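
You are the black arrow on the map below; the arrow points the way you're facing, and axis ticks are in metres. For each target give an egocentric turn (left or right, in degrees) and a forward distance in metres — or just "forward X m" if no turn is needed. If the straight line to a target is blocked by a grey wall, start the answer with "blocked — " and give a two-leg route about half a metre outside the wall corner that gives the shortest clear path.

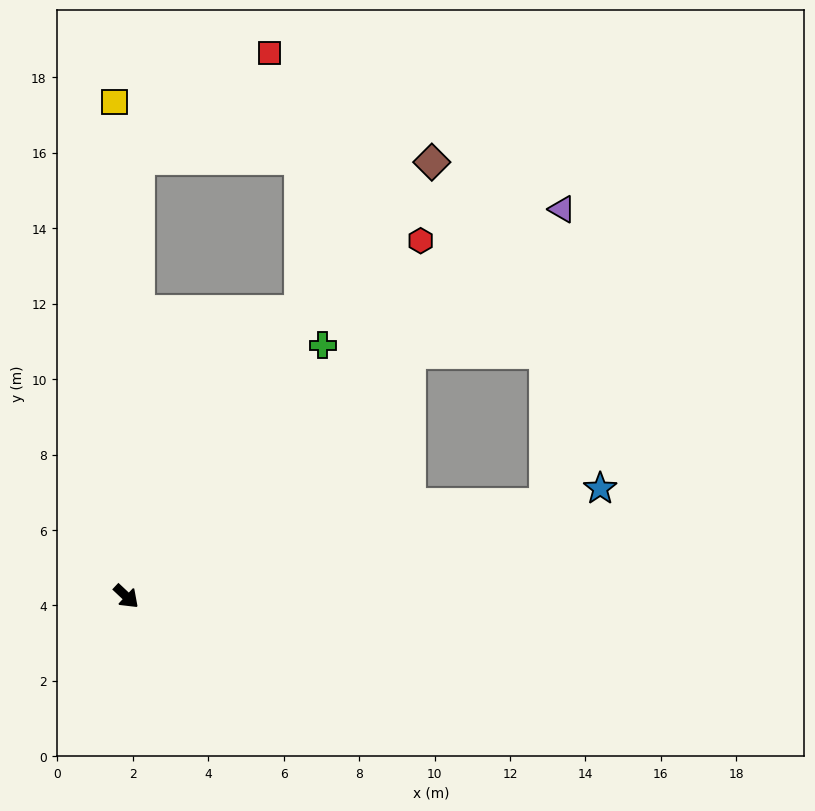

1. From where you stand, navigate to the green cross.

turn left 95°, forward 8.5 m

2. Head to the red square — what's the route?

blocked — turn left 131°, forward 11.6 m, then turn right 49°, forward 4.5 m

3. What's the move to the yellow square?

turn left 134°, forward 13.1 m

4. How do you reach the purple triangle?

turn left 85°, forward 15.5 m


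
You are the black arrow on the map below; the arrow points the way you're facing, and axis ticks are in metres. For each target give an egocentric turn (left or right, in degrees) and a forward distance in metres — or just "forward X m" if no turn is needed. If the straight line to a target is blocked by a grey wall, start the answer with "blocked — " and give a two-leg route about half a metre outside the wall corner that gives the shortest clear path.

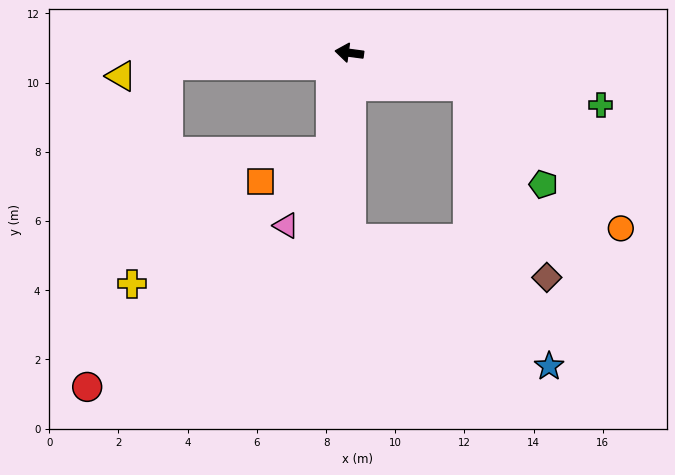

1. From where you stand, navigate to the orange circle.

blocked — turn left 172°, forward 3.6 m, then turn right 27°, forward 6.0 m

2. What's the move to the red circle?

blocked — turn left 87°, forward 2.9 m, then turn right 35°, forward 9.8 m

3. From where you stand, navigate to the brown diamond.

blocked — turn left 172°, forward 3.6 m, then turn right 52°, forward 6.0 m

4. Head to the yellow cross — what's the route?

blocked — turn left 11°, forward 5.2 m, then turn left 77°, forward 6.4 m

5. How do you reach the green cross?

turn left 176°, forward 7.4 m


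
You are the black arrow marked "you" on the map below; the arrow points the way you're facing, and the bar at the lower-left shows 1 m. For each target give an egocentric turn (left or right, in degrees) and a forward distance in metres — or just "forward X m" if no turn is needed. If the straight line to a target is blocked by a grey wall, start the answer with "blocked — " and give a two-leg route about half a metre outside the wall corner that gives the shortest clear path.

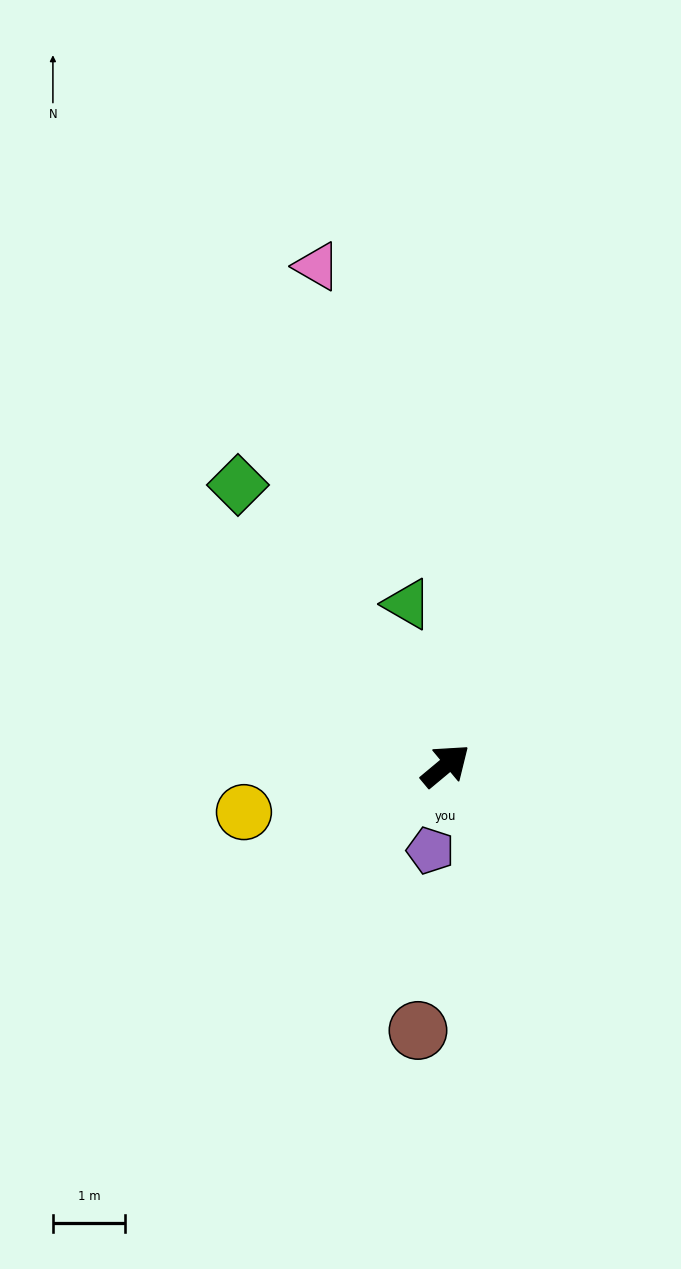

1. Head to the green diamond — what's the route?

turn left 87°, forward 4.8 m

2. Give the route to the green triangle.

turn left 64°, forward 2.3 m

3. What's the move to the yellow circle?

turn left 153°, forward 2.9 m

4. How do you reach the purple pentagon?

turn right 140°, forward 1.2 m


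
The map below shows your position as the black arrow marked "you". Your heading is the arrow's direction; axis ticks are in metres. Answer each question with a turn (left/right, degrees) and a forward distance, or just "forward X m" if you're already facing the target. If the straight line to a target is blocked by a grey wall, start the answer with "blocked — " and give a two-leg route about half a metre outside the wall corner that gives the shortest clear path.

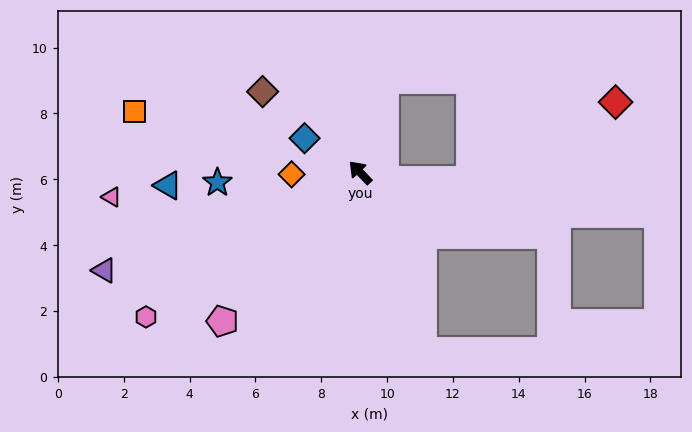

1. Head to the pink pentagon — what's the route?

turn left 94°, forward 6.2 m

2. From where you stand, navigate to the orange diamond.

turn left 48°, forward 2.1 m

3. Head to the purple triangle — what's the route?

turn left 67°, forward 8.3 m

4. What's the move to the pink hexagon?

turn left 80°, forward 7.8 m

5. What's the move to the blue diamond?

turn left 15°, forward 2.0 m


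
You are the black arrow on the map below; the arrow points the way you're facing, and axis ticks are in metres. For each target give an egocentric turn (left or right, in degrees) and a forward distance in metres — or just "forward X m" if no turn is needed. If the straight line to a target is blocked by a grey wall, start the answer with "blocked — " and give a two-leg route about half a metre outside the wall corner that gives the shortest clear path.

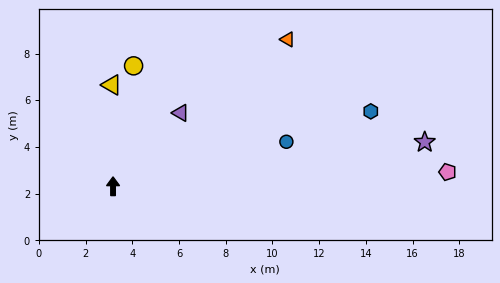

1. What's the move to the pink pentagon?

turn right 88°, forward 14.3 m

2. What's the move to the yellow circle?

turn right 10°, forward 5.2 m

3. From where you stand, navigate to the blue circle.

turn right 76°, forward 7.7 m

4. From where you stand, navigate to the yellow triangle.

forward 4.3 m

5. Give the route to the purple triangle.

turn right 43°, forward 4.3 m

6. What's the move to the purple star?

turn right 82°, forward 13.5 m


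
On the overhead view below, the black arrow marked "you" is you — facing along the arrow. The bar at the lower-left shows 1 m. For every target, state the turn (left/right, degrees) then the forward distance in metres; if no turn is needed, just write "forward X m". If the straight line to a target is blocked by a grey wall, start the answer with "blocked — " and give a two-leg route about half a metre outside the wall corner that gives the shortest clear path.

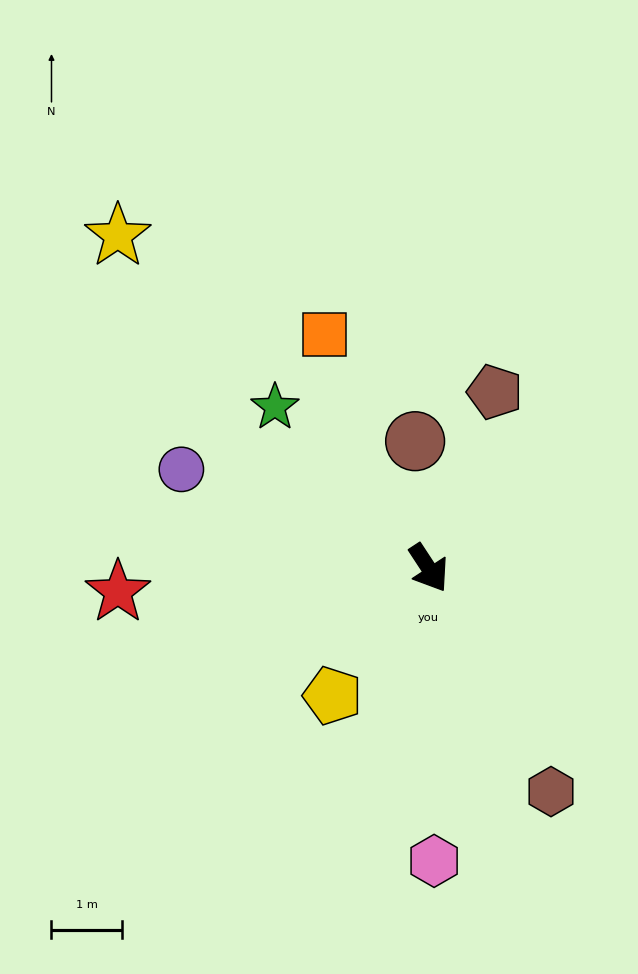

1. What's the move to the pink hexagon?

turn right 32°, forward 4.1 m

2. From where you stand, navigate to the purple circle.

turn right 145°, forward 3.8 m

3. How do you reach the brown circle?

turn left 153°, forward 1.8 m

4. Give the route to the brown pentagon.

turn left 126°, forward 2.7 m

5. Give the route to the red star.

turn right 119°, forward 4.4 m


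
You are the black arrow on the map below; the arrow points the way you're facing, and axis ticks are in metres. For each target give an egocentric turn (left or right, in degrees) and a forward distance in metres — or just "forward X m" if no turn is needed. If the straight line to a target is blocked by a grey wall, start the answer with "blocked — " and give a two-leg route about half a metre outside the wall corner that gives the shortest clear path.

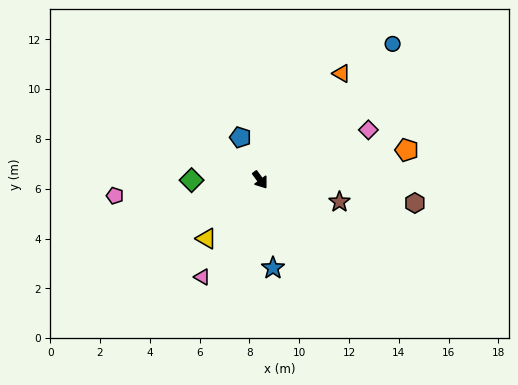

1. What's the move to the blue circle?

turn left 99°, forward 7.6 m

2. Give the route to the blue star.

turn right 28°, forward 3.6 m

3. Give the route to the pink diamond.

turn left 78°, forward 4.8 m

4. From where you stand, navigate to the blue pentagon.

turn left 169°, forward 1.9 m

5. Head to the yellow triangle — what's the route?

turn right 79°, forward 3.2 m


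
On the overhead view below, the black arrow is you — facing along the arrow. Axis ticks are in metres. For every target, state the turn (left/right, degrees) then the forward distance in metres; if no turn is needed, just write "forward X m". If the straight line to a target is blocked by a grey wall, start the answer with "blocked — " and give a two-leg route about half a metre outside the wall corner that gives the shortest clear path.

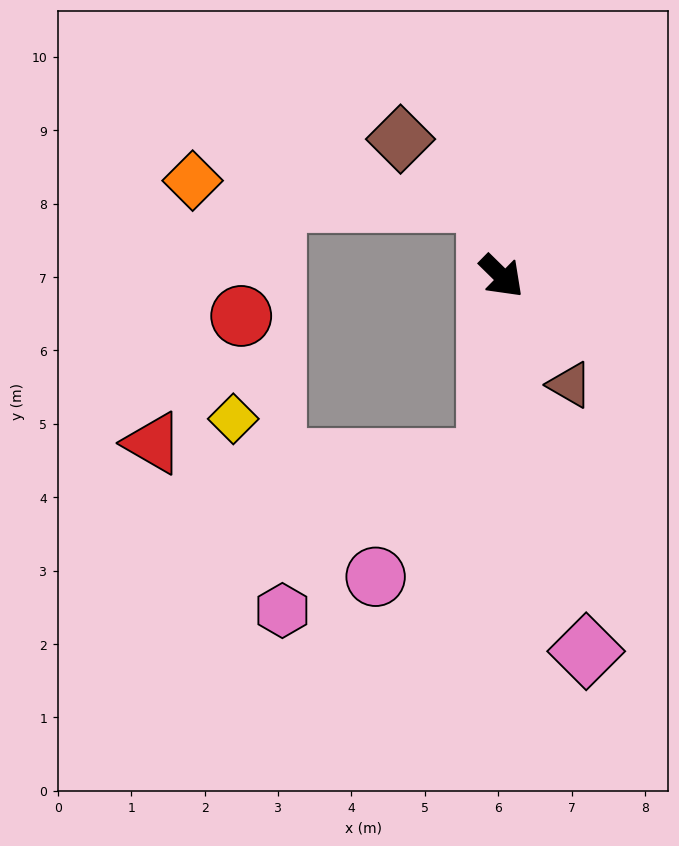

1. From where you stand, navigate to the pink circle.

blocked — turn right 50°, forward 2.5 m, then turn right 40°, forward 2.2 m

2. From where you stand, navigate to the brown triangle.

turn right 13°, forward 1.7 m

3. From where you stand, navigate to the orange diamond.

blocked — turn left 145°, forward 1.0 m, then turn left 75°, forward 4.0 m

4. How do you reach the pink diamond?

turn right 33°, forward 5.2 m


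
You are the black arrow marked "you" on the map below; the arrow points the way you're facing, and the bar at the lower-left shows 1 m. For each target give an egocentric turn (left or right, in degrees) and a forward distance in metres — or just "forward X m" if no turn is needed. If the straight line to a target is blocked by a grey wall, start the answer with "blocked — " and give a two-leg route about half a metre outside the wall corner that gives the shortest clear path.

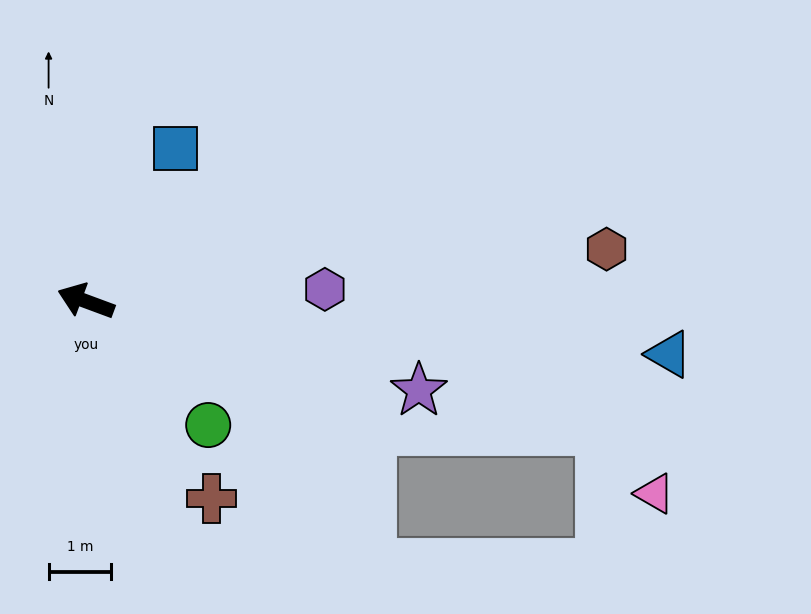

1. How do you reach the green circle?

turn left 155°, forward 2.8 m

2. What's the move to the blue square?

turn right 100°, forward 2.8 m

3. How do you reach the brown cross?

turn left 143°, forward 3.7 m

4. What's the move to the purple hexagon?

turn right 157°, forward 3.8 m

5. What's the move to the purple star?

turn right 175°, forward 5.5 m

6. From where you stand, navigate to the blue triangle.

turn right 165°, forward 9.3 m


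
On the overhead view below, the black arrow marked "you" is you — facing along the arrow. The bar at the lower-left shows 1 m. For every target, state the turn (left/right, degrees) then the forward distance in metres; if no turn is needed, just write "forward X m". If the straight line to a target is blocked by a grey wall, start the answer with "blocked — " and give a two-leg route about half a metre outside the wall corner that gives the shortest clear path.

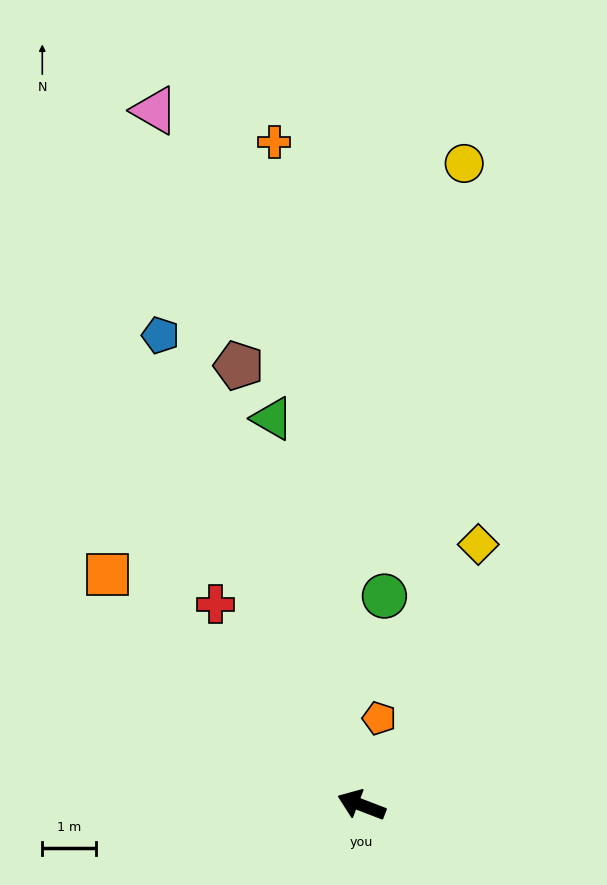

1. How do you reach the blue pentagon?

turn right 46°, forward 9.5 m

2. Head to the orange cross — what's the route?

turn right 62°, forward 12.5 m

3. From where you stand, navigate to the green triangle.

turn right 56°, forward 7.4 m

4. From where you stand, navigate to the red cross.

turn right 33°, forward 4.6 m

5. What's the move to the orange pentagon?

turn right 81°, forward 1.6 m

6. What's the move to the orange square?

turn right 21°, forward 6.4 m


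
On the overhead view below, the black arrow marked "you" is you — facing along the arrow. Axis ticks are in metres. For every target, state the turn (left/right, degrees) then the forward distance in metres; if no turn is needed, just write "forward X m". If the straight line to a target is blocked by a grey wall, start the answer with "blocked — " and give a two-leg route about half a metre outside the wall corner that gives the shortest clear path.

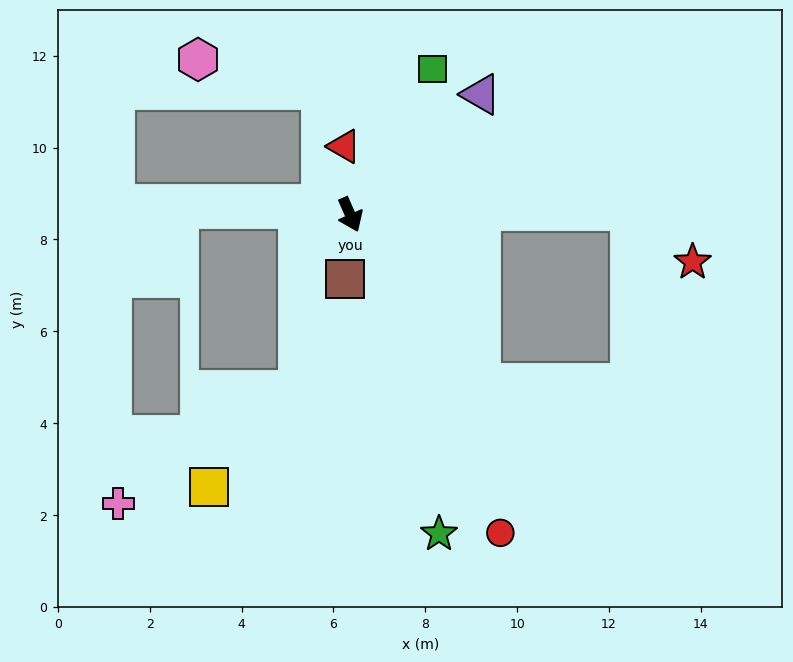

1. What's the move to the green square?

turn left 127°, forward 3.6 m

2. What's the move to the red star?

blocked — turn left 67°, forward 6.1 m, then turn right 39°, forward 1.8 m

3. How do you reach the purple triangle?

turn left 109°, forward 3.9 m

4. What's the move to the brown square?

turn right 28°, forward 1.4 m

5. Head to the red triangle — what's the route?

turn left 161°, forward 1.5 m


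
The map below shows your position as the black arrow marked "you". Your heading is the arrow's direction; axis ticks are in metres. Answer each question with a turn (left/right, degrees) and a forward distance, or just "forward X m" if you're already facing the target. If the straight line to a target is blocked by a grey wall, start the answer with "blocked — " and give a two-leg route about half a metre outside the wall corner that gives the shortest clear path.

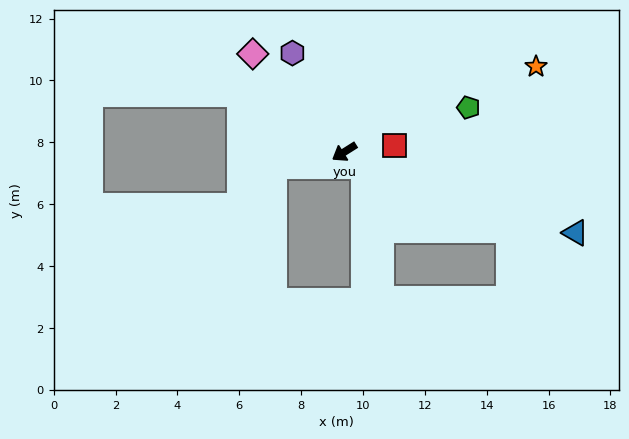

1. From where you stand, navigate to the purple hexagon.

turn right 95°, forward 3.6 m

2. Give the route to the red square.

turn left 155°, forward 1.6 m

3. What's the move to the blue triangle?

turn left 128°, forward 7.9 m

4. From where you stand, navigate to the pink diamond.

turn right 79°, forward 4.3 m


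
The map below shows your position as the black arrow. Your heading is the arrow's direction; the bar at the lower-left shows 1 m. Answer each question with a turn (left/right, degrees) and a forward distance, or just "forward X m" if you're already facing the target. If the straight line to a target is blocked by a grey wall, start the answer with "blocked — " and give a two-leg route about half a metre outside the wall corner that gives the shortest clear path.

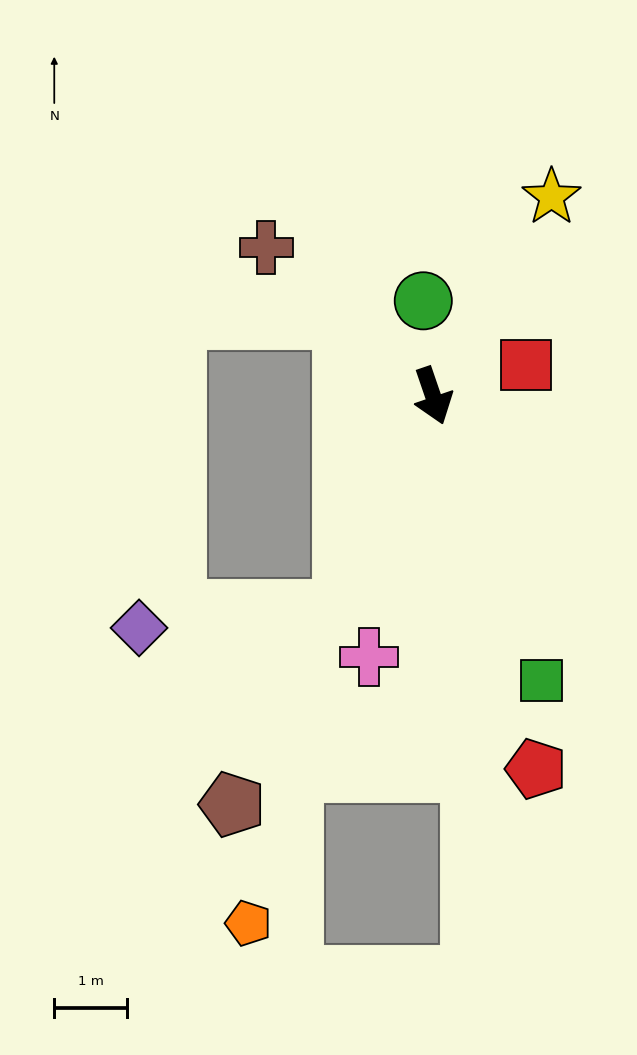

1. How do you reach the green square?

forward 4.2 m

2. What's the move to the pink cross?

turn right 33°, forward 3.7 m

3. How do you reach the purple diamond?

blocked — turn right 41°, forward 3.2 m, then turn right 63°, forward 2.8 m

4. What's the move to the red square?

turn left 89°, forward 1.4 m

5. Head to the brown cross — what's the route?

turn right 151°, forward 3.1 m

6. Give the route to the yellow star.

turn left 130°, forward 3.2 m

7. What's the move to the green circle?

turn left 167°, forward 1.3 m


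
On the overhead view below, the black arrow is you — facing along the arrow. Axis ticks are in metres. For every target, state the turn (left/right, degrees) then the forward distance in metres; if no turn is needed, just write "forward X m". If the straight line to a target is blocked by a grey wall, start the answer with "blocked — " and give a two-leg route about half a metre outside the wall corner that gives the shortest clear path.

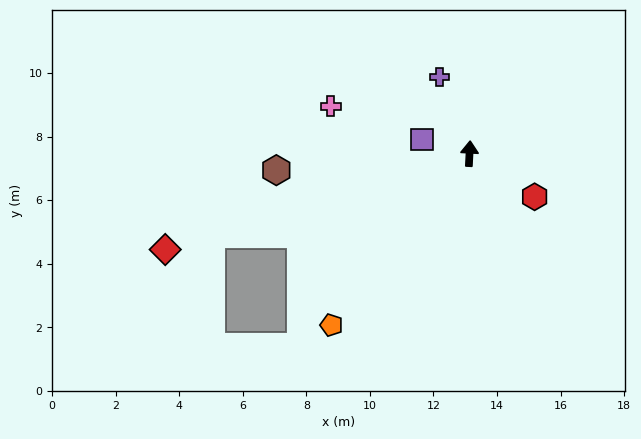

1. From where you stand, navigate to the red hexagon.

turn right 121°, forward 2.5 m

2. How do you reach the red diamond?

turn left 110°, forward 10.0 m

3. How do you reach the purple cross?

turn left 24°, forward 2.6 m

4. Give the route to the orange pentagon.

turn left 144°, forward 6.9 m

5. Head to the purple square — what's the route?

turn left 77°, forward 1.6 m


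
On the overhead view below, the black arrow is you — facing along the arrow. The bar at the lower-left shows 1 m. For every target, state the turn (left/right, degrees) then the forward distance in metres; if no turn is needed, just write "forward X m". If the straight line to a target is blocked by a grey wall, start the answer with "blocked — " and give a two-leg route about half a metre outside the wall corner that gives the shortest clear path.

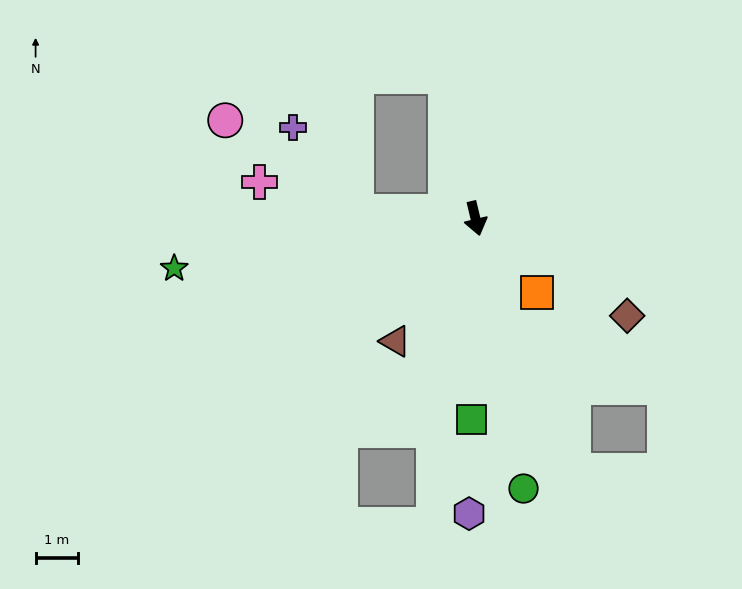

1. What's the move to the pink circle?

blocked — turn right 107°, forward 2.8 m, then turn right 31°, forward 3.8 m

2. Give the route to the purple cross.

blocked — turn right 107°, forward 2.8 m, then turn right 49°, forward 2.5 m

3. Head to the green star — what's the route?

turn right 94°, forward 7.3 m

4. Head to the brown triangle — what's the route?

turn right 46°, forward 3.5 m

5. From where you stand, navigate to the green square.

turn right 14°, forward 4.8 m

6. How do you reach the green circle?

turn right 3°, forward 6.5 m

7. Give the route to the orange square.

turn left 26°, forward 2.3 m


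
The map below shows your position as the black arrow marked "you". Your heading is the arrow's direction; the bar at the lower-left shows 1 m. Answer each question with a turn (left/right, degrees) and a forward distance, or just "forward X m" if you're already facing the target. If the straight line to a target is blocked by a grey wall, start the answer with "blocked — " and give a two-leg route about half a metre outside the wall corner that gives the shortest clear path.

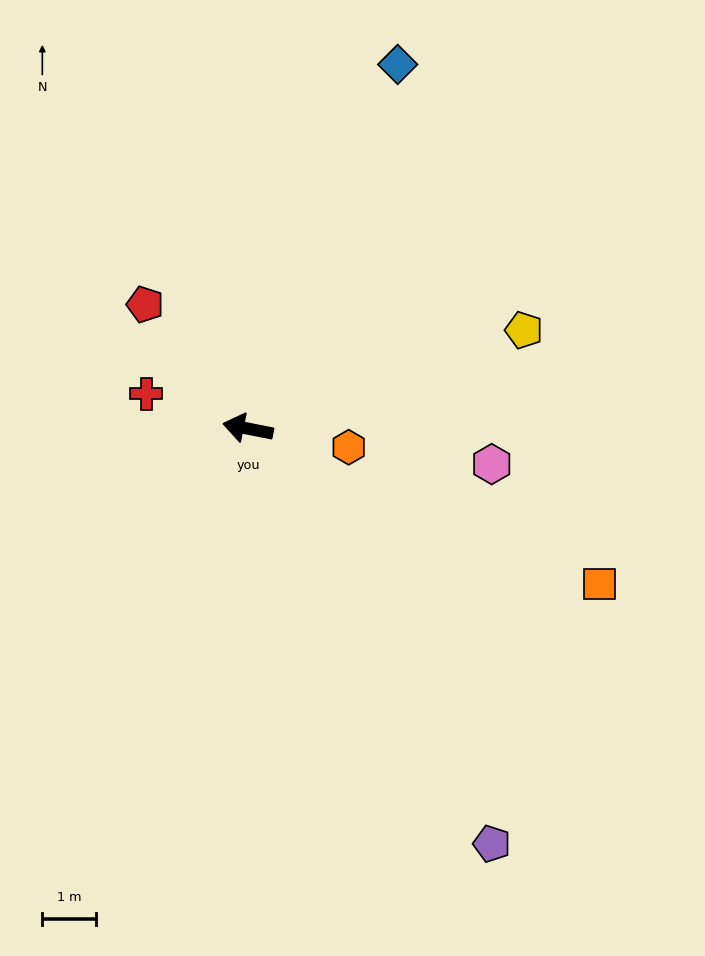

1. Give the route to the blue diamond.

turn right 101°, forward 7.3 m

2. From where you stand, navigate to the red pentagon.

turn right 39°, forward 3.0 m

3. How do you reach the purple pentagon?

turn left 132°, forward 9.0 m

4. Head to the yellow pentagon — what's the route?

turn right 149°, forward 5.5 m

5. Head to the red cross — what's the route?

turn right 8°, forward 2.0 m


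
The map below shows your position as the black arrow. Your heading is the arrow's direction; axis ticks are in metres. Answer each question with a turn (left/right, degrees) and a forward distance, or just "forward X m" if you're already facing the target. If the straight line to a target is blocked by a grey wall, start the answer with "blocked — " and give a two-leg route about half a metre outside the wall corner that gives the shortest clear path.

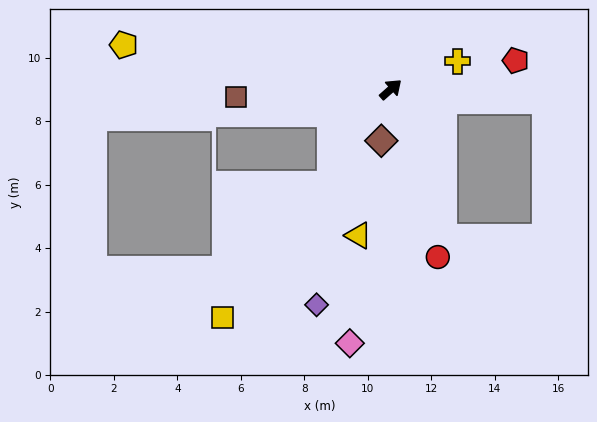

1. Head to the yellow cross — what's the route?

turn right 19°, forward 2.3 m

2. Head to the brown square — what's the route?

turn left 141°, forward 4.9 m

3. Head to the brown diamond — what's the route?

turn right 142°, forward 1.6 m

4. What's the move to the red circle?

turn right 116°, forward 5.5 m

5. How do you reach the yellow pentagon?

turn left 129°, forward 8.5 m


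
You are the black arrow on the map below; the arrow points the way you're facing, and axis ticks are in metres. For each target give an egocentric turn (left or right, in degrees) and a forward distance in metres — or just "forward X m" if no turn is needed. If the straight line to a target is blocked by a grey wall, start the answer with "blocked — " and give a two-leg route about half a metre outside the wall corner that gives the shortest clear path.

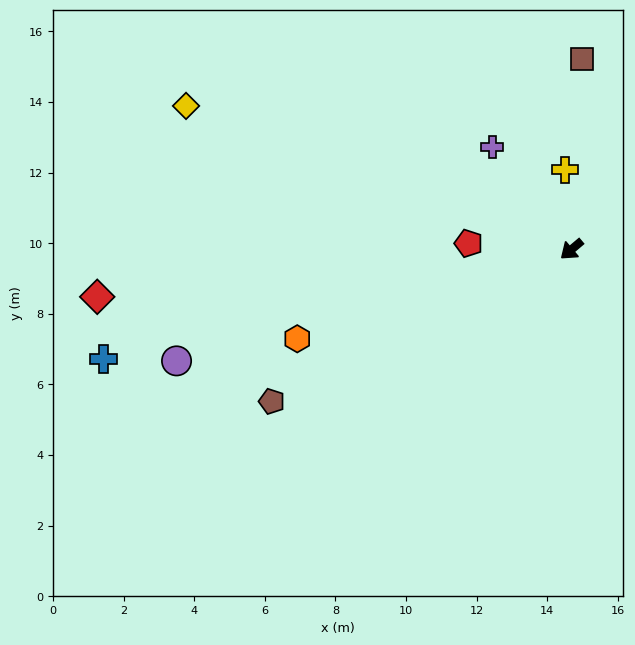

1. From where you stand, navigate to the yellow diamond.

turn right 61°, forward 11.7 m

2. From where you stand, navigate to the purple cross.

turn right 93°, forward 3.7 m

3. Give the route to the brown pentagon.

turn right 13°, forward 9.5 m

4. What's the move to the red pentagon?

turn right 44°, forward 2.9 m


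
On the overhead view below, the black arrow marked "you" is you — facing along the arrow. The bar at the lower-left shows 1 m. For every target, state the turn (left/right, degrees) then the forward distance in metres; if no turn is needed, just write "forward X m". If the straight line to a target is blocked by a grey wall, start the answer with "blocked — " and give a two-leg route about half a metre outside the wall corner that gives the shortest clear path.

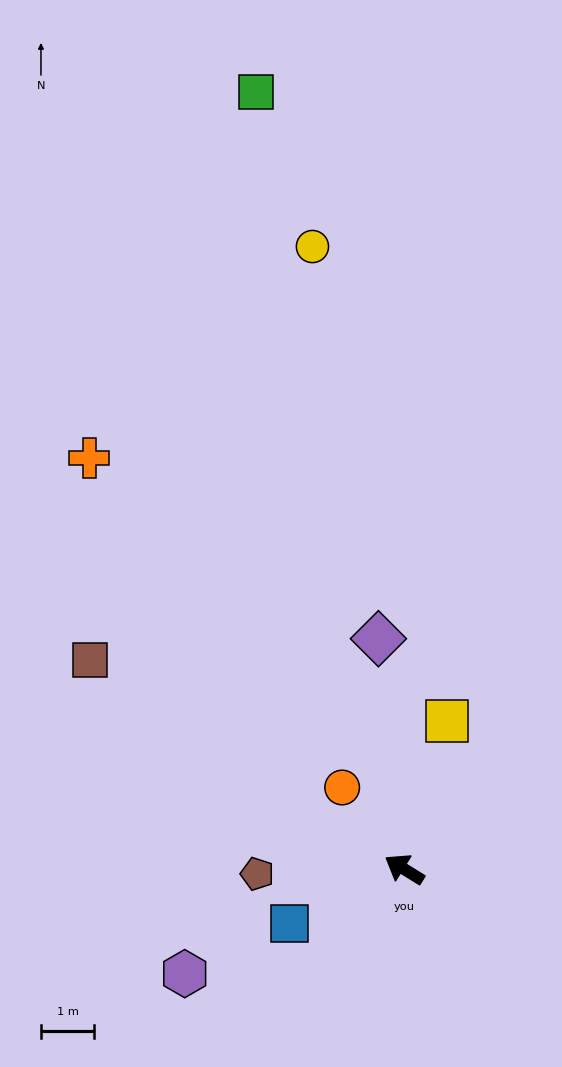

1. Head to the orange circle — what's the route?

turn right 21°, forward 1.9 m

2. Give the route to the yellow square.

turn right 74°, forward 2.9 m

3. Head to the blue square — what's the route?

turn left 57°, forward 2.4 m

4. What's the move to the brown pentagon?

turn left 34°, forward 2.8 m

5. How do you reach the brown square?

forward 7.1 m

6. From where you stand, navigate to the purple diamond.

turn right 52°, forward 4.4 m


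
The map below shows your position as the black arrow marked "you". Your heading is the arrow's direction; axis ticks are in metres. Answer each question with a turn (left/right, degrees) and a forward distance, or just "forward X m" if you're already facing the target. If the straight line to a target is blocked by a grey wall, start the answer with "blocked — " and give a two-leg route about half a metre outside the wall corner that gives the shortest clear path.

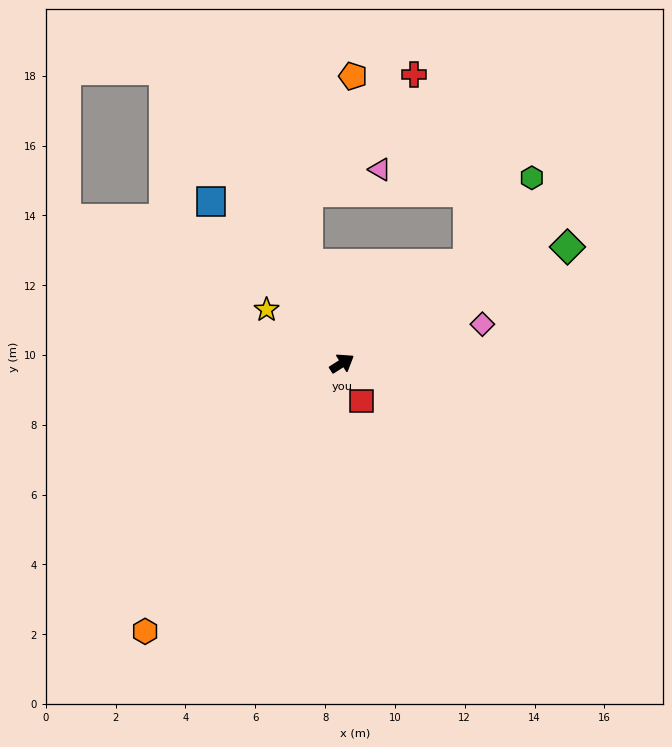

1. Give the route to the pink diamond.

turn right 17°, forward 4.2 m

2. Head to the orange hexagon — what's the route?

turn right 159°, forward 9.5 m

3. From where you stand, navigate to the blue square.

turn left 96°, forward 6.0 m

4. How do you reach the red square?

turn right 95°, forward 1.2 m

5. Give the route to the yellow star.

turn left 112°, forward 2.7 m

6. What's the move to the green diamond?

turn right 5°, forward 7.3 m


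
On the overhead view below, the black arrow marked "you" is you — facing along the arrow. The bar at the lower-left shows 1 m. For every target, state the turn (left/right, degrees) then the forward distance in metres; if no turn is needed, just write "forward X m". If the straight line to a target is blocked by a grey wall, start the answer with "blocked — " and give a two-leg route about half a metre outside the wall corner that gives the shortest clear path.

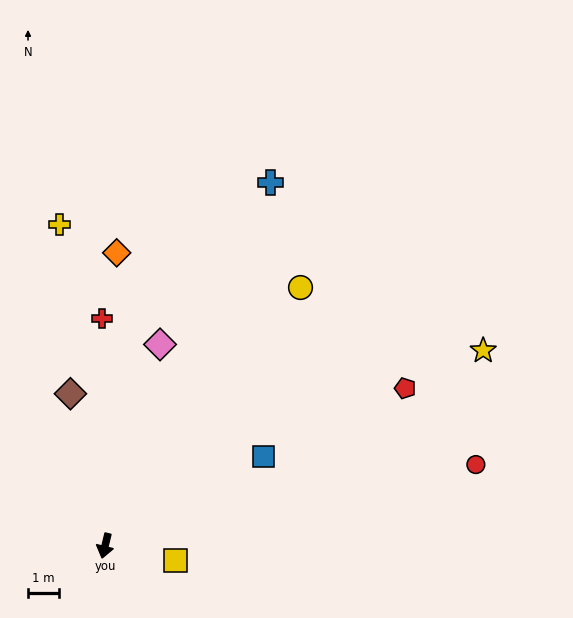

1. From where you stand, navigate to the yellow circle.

turn left 157°, forward 10.4 m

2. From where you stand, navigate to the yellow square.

turn left 92°, forward 2.3 m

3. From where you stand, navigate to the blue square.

turn left 133°, forward 5.8 m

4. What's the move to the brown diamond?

turn right 154°, forward 5.0 m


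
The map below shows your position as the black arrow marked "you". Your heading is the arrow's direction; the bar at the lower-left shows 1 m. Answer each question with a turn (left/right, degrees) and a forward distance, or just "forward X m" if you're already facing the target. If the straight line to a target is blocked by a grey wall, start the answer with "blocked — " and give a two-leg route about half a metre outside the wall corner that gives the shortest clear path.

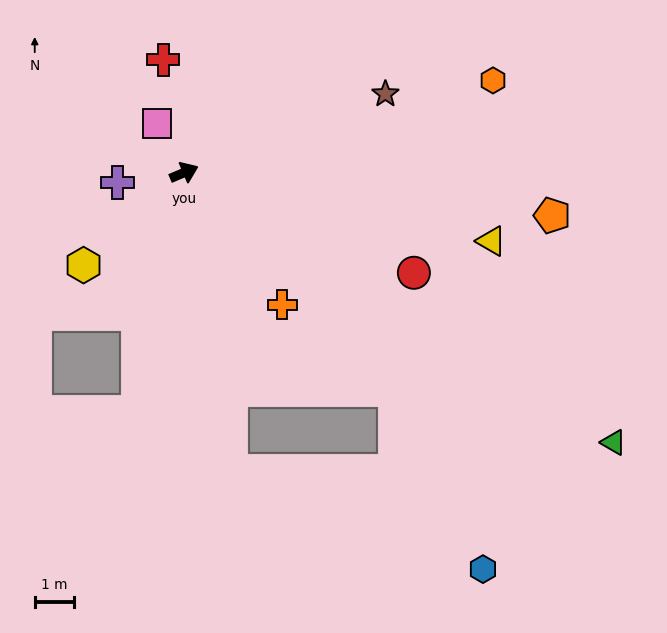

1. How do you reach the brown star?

forward 5.5 m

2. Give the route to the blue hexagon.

blocked — turn right 104°, forward 7.7 m, then turn left 60°, forward 6.8 m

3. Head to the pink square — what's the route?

turn left 96°, forward 1.4 m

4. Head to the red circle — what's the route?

turn right 47°, forward 6.3 m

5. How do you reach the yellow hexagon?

turn right 160°, forward 3.5 m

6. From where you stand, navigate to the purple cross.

turn left 165°, forward 1.7 m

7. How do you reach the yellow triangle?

turn right 36°, forward 8.0 m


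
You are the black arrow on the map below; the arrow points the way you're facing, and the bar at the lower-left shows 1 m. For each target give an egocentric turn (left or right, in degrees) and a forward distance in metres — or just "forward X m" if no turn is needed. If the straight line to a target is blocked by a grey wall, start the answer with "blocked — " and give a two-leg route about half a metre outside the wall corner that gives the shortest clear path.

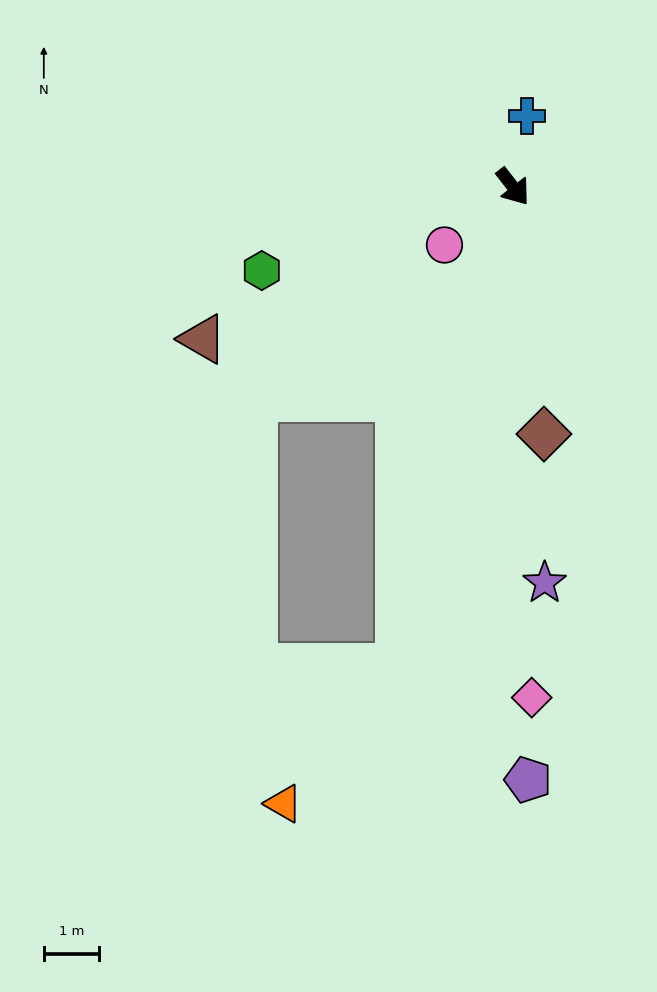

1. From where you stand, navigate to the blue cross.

turn left 131°, forward 1.3 m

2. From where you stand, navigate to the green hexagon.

turn right 110°, forward 4.8 m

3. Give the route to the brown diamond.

turn right 31°, forward 4.5 m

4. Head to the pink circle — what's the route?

turn right 88°, forward 1.6 m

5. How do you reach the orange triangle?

blocked — turn right 51°, forward 8.9 m, then turn right 27°, forward 3.2 m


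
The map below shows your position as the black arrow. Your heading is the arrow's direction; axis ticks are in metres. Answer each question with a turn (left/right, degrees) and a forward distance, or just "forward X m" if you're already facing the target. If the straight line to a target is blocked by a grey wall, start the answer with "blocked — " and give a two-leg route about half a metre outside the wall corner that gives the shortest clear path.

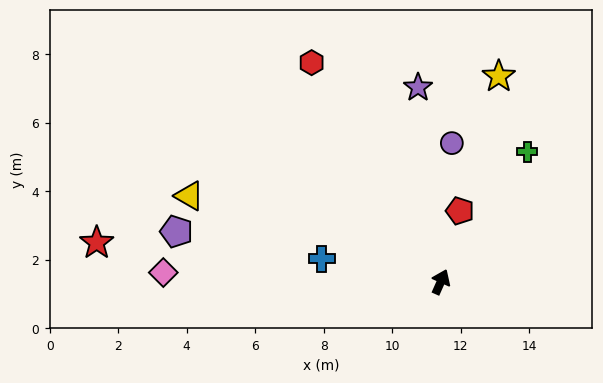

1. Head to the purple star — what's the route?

turn left 31°, forward 5.7 m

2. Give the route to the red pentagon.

turn left 9°, forward 2.1 m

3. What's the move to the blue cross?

turn left 103°, forward 3.5 m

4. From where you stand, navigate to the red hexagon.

turn left 55°, forward 7.4 m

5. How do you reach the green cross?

turn right 10°, forward 4.6 m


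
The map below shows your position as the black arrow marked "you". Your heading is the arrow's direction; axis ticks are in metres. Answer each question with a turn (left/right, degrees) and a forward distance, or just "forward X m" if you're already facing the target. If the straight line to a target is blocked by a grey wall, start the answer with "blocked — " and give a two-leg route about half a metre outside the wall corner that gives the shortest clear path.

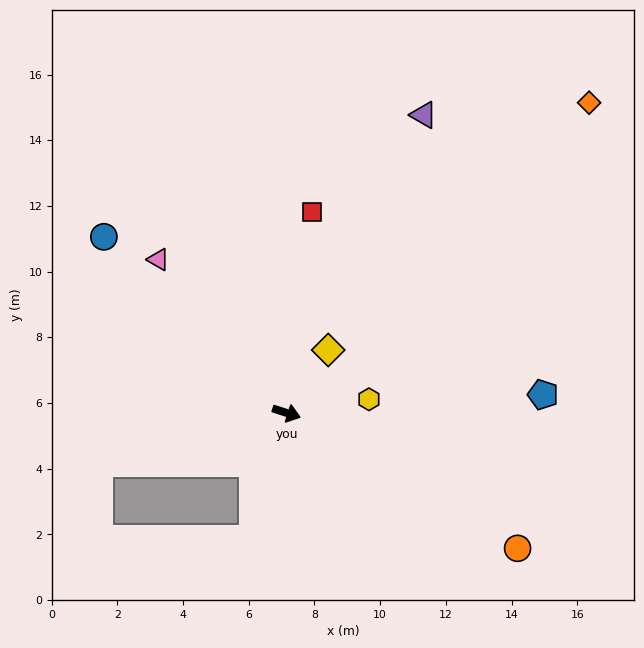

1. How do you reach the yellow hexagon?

turn left 27°, forward 2.5 m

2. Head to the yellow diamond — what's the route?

turn left 74°, forward 2.3 m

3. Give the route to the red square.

turn left 101°, forward 6.2 m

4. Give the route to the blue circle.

turn left 154°, forward 7.7 m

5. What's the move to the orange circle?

turn right 12°, forward 8.2 m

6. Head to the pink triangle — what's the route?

turn left 148°, forward 6.1 m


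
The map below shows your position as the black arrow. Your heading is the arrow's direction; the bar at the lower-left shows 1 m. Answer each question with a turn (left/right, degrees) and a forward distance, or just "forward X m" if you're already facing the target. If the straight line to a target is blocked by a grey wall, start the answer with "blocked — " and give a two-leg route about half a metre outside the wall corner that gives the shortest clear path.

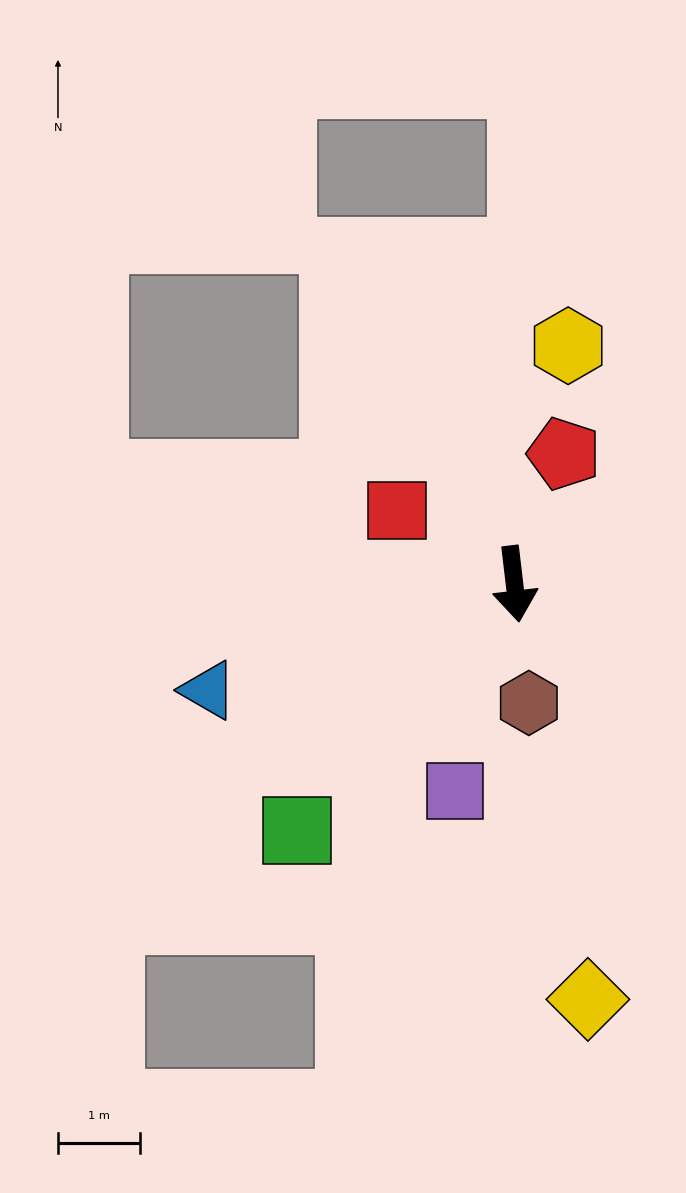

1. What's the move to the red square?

turn right 129°, forward 1.7 m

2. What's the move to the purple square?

turn right 23°, forward 2.6 m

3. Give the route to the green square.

turn right 48°, forward 4.0 m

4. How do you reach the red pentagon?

turn left 152°, forward 1.7 m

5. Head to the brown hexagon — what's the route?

forward 1.5 m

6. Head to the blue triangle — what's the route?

turn right 78°, forward 4.0 m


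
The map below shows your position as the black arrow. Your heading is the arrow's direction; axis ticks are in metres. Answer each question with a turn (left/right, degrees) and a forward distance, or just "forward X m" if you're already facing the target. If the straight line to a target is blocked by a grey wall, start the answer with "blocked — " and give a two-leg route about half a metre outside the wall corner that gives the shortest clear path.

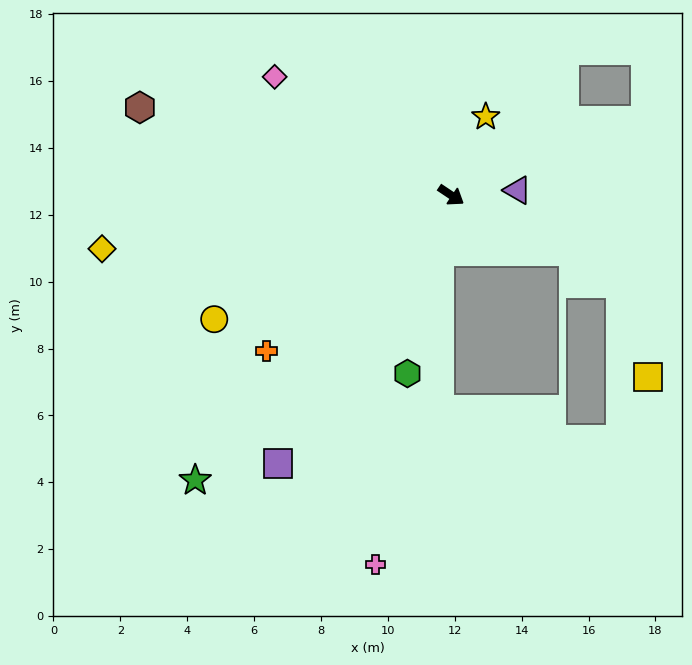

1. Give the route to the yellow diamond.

turn right 138°, forward 10.6 m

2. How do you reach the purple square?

turn right 89°, forward 9.5 m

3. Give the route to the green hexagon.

turn right 70°, forward 5.5 m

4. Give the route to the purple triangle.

turn left 38°, forward 2.0 m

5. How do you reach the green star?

turn right 98°, forward 11.5 m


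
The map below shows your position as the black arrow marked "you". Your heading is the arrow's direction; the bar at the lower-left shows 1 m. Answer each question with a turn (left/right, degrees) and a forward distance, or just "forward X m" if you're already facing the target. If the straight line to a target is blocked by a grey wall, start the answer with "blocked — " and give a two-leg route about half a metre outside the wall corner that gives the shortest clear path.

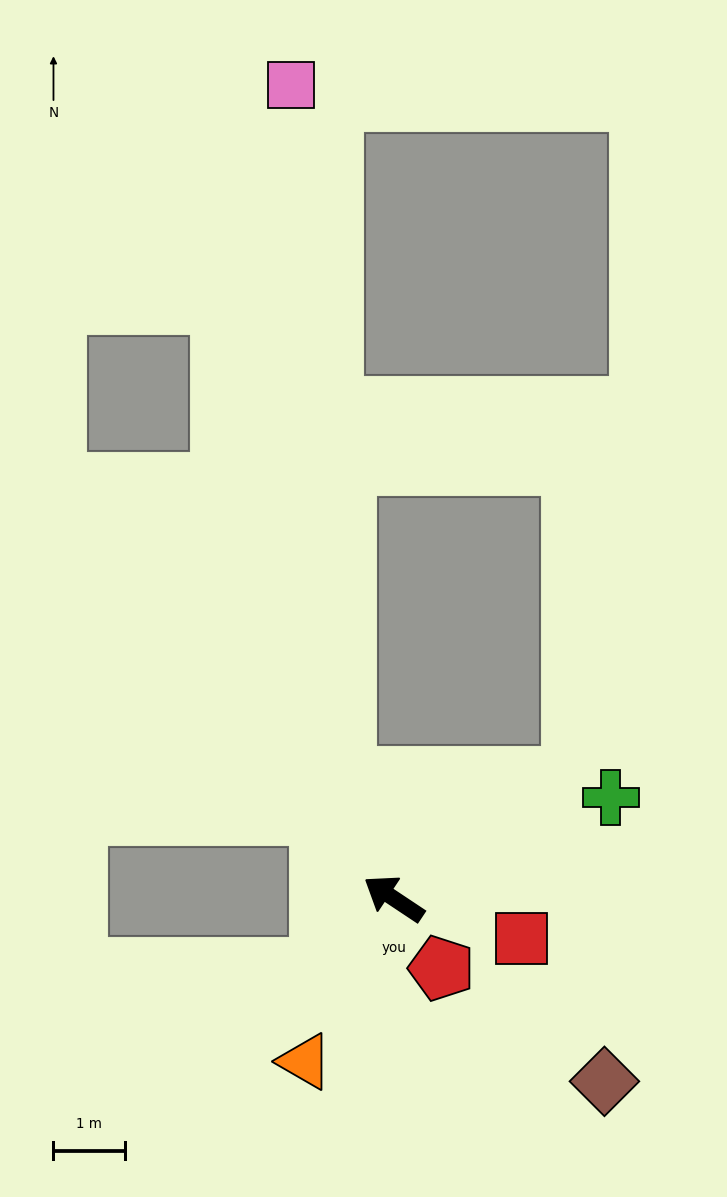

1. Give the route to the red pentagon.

turn left 158°, forward 1.2 m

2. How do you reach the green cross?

turn right 121°, forward 3.4 m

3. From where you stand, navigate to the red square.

turn right 164°, forward 1.9 m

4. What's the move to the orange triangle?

turn left 95°, forward 2.6 m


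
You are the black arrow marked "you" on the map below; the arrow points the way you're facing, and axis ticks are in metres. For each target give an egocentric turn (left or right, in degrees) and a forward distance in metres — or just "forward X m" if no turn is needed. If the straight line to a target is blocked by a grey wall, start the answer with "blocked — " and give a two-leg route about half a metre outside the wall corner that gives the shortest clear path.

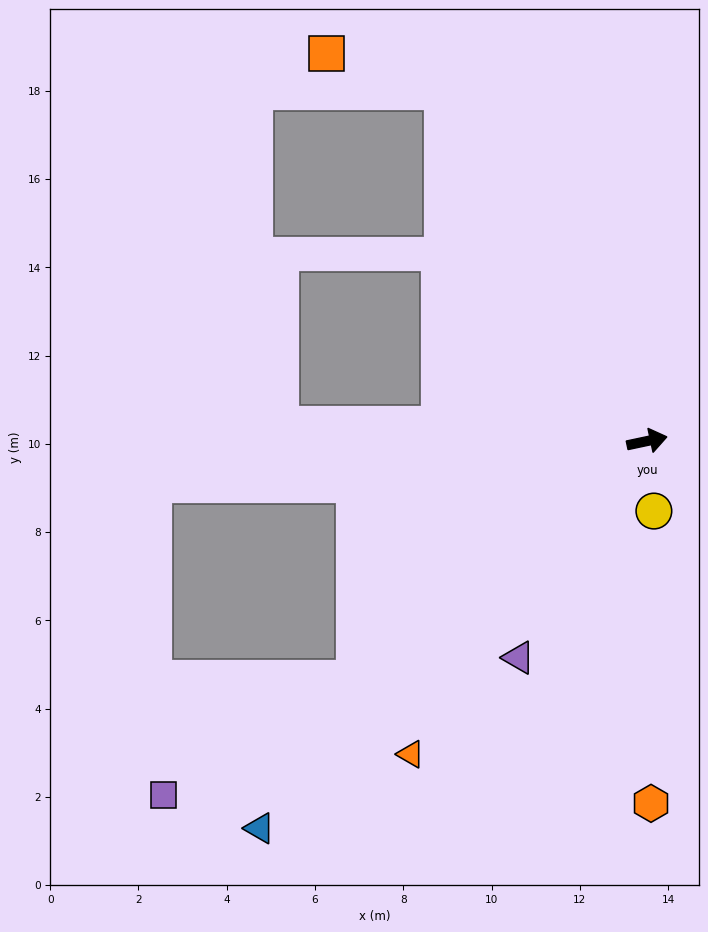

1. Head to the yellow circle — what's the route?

turn right 96°, forward 1.6 m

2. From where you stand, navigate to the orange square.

blocked — turn left 108°, forward 9.2 m, then turn left 42°, forward 2.8 m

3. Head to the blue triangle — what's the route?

turn right 147°, forward 12.4 m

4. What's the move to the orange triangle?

turn right 139°, forward 8.9 m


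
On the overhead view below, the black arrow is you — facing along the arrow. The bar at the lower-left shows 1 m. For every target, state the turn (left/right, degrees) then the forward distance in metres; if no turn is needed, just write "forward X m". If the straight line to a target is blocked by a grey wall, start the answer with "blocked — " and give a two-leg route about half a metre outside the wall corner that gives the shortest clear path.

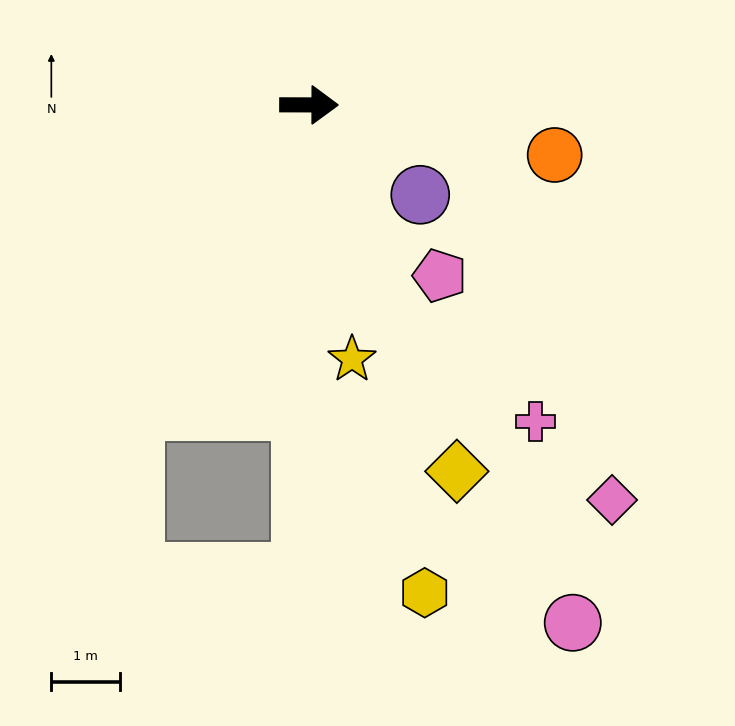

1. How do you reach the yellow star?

turn right 80°, forward 3.8 m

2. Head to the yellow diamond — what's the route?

turn right 68°, forward 5.8 m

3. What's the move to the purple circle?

turn right 39°, forward 2.1 m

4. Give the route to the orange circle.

turn right 11°, forward 3.7 m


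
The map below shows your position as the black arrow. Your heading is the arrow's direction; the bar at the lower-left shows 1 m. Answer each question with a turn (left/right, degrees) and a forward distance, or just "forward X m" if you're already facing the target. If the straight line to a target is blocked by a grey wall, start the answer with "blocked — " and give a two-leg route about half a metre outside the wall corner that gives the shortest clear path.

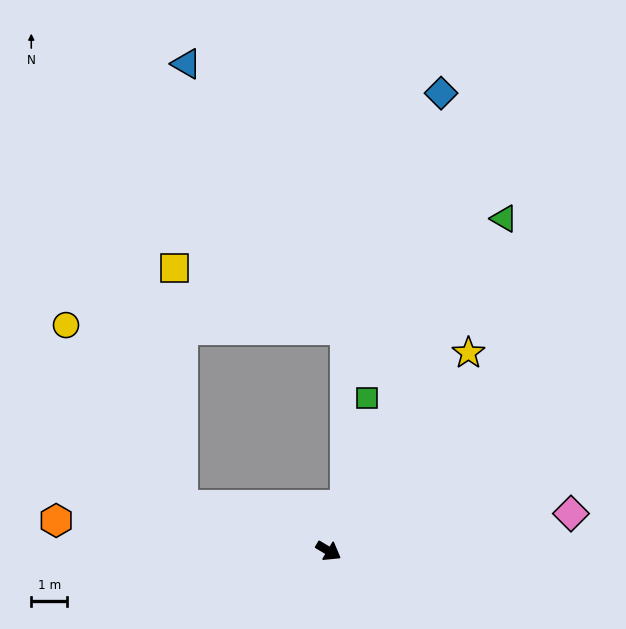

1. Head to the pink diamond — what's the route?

turn left 40°, forward 6.8 m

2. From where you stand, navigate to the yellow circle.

blocked — turn right 167°, forward 4.2 m, then turn right 39°, forward 5.9 m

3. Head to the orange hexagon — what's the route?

turn right 156°, forward 7.6 m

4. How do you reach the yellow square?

blocked — turn right 167°, forward 4.2 m, then turn right 70°, forward 6.6 m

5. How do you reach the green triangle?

turn left 93°, forward 10.4 m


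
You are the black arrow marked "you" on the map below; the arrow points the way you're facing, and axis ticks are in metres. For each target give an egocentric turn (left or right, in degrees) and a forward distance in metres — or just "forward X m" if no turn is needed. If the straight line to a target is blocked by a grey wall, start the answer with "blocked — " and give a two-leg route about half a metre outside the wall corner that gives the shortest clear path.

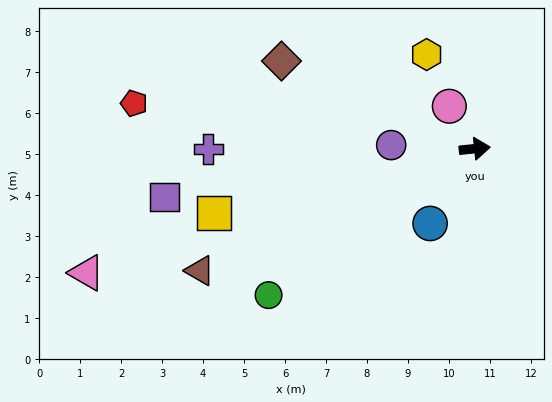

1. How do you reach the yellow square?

turn right 172°, forward 6.6 m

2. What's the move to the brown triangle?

turn right 162°, forward 7.3 m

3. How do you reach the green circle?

turn right 150°, forward 6.2 m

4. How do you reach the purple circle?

turn left 172°, forward 2.0 m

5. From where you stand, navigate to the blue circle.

turn right 127°, forward 2.1 m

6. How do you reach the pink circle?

turn left 115°, forward 1.2 m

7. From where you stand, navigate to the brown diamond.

turn left 150°, forward 5.2 m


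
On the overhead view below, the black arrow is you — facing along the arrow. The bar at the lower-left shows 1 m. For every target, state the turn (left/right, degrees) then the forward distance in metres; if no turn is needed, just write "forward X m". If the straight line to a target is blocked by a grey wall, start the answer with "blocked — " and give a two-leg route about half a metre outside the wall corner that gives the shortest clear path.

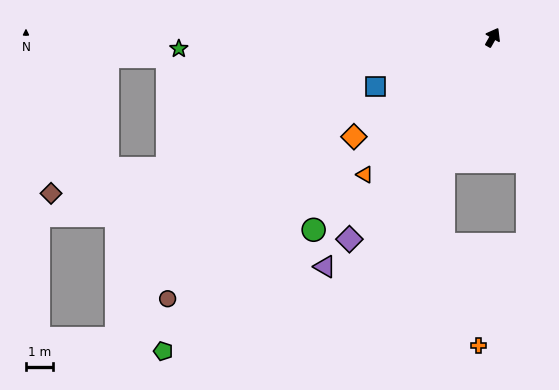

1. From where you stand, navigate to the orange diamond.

turn left 155°, forward 6.2 m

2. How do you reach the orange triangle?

turn left 167°, forward 6.9 m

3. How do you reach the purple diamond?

turn left 174°, forward 9.1 m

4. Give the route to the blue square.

turn left 142°, forward 4.7 m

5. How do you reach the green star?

turn left 122°, forward 11.5 m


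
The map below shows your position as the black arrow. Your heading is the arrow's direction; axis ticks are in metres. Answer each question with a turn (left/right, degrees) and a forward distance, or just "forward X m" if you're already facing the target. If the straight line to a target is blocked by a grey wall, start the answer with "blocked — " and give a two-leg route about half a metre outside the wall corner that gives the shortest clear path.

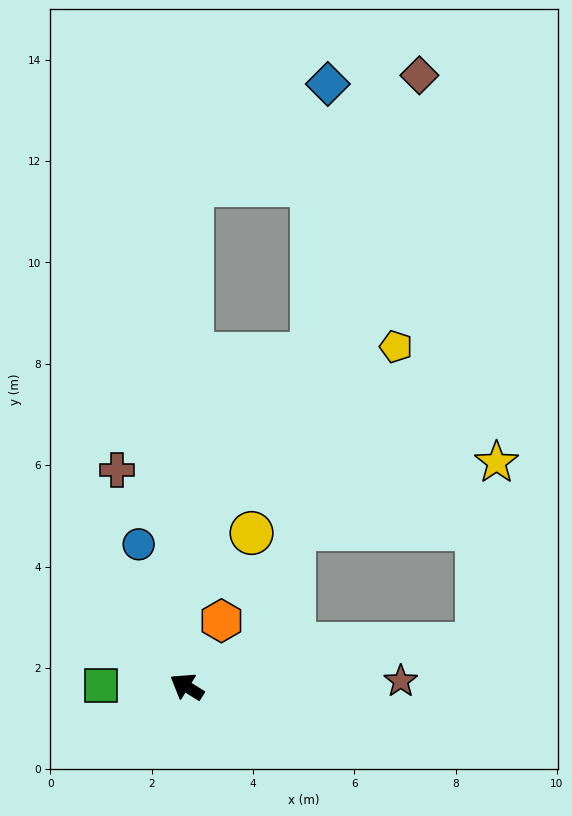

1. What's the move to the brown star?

turn right 146°, forward 4.2 m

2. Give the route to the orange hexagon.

turn right 86°, forward 1.5 m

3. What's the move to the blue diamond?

blocked — turn right 59°, forward 9.9 m, then turn right 52°, forward 3.3 m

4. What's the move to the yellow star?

blocked — turn right 140°, forward 5.8 m, then turn left 76°, forward 3.6 m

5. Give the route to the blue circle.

turn right 39°, forward 3.0 m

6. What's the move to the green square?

turn left 31°, forward 1.7 m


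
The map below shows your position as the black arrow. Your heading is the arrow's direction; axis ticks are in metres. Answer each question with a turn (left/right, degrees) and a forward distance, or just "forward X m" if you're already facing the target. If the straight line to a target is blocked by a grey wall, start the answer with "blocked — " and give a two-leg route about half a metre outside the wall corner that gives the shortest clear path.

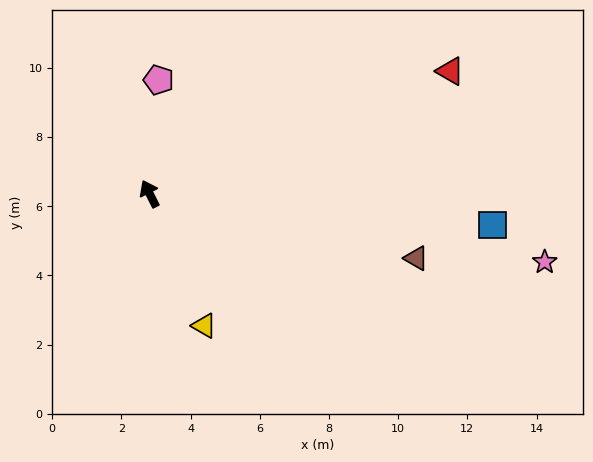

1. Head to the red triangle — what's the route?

turn right 94°, forward 9.4 m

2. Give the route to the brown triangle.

turn right 130°, forward 7.9 m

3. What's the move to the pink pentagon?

turn right 31°, forward 3.3 m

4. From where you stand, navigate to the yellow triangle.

turn left 176°, forward 4.1 m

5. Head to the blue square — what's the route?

turn right 122°, forward 10.0 m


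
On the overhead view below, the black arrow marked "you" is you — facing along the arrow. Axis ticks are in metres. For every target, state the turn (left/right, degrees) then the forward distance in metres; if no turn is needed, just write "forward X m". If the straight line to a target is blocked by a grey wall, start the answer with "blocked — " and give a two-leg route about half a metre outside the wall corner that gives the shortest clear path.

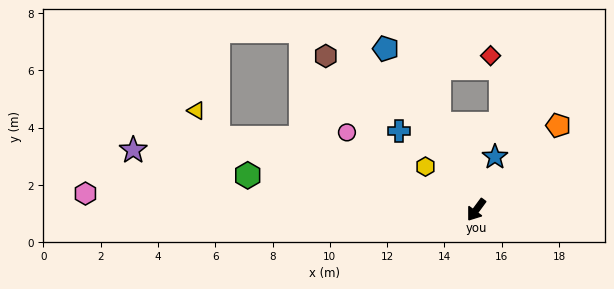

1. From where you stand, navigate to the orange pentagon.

turn left 172°, forward 4.1 m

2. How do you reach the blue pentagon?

turn right 114°, forward 6.4 m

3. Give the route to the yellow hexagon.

turn right 94°, forward 2.3 m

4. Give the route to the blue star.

turn right 163°, forward 2.0 m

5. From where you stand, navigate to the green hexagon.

turn right 62°, forward 8.1 m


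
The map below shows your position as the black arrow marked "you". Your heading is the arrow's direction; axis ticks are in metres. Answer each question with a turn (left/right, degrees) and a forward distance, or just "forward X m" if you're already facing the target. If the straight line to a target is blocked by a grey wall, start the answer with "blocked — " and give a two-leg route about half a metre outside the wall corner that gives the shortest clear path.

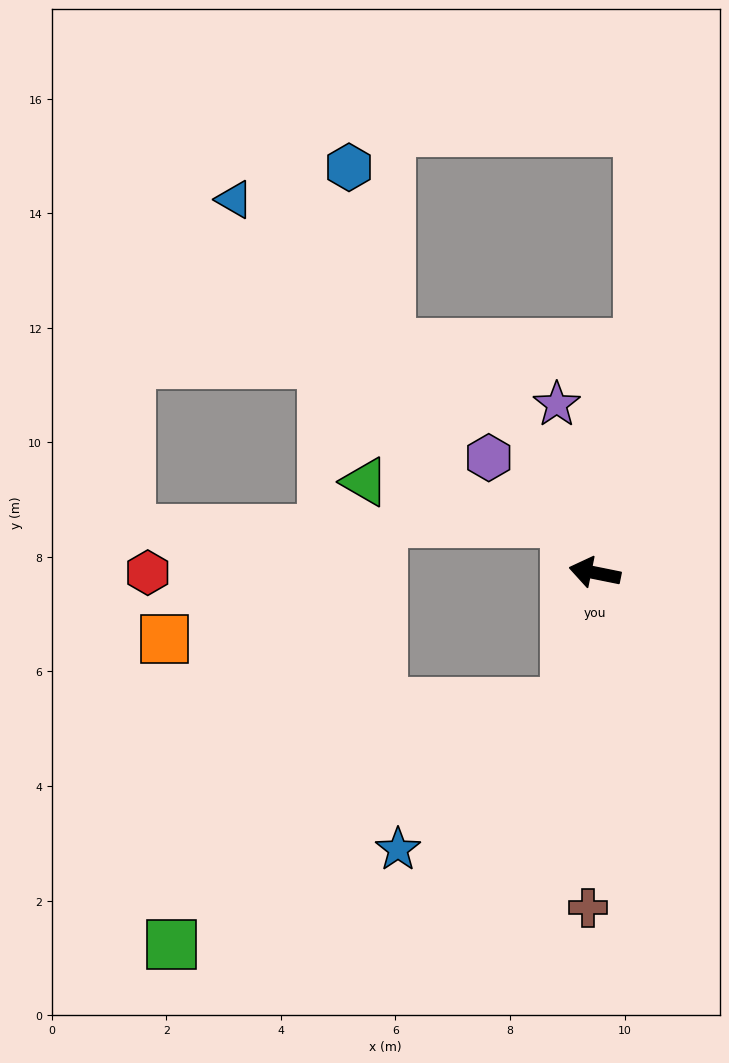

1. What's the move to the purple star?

turn right 66°, forward 3.0 m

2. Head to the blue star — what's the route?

blocked — turn left 88°, forward 2.3 m, then turn right 35°, forward 3.9 m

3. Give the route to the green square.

blocked — turn left 88°, forward 2.3 m, then turn right 45°, forward 8.1 m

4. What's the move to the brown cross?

turn left 100°, forward 5.8 m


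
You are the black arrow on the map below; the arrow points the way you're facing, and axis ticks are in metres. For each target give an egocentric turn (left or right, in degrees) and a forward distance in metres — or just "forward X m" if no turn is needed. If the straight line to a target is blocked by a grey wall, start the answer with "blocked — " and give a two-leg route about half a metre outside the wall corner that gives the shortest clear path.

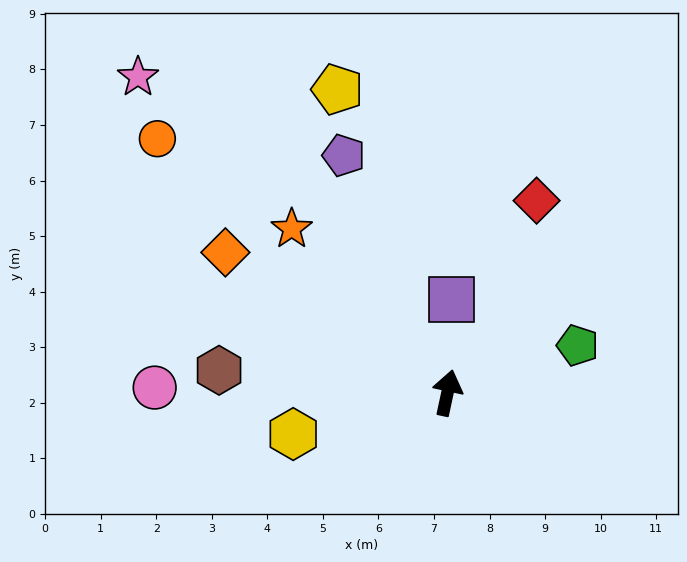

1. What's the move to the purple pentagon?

turn left 36°, forward 4.7 m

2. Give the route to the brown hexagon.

turn left 96°, forward 4.1 m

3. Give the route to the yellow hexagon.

turn left 117°, forward 2.9 m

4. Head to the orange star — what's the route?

turn left 56°, forward 4.1 m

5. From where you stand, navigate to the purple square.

turn left 10°, forward 1.7 m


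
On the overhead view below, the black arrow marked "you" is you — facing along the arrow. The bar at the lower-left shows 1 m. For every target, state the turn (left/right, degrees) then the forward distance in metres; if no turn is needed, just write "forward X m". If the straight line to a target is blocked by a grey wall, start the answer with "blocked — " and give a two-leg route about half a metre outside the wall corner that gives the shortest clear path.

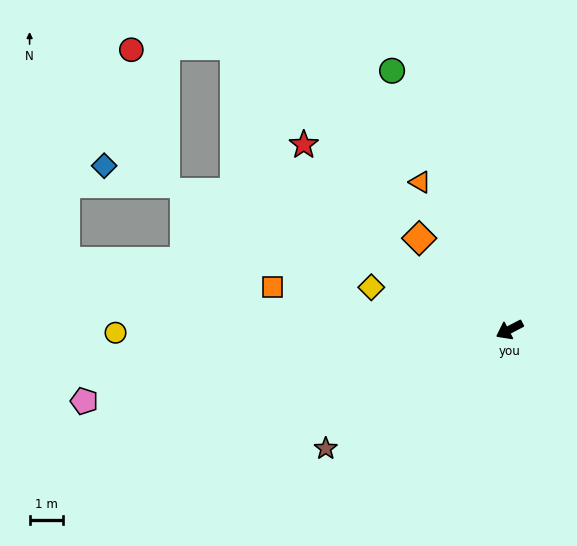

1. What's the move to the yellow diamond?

turn right 45°, forward 4.3 m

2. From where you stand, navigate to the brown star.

turn left 5°, forward 6.5 m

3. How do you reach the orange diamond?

turn right 73°, forward 3.8 m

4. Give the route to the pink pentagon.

turn right 18°, forward 12.9 m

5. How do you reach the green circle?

turn right 93°, forward 8.5 m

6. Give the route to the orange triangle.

turn right 86°, forward 5.1 m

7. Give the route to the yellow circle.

turn right 27°, forward 11.8 m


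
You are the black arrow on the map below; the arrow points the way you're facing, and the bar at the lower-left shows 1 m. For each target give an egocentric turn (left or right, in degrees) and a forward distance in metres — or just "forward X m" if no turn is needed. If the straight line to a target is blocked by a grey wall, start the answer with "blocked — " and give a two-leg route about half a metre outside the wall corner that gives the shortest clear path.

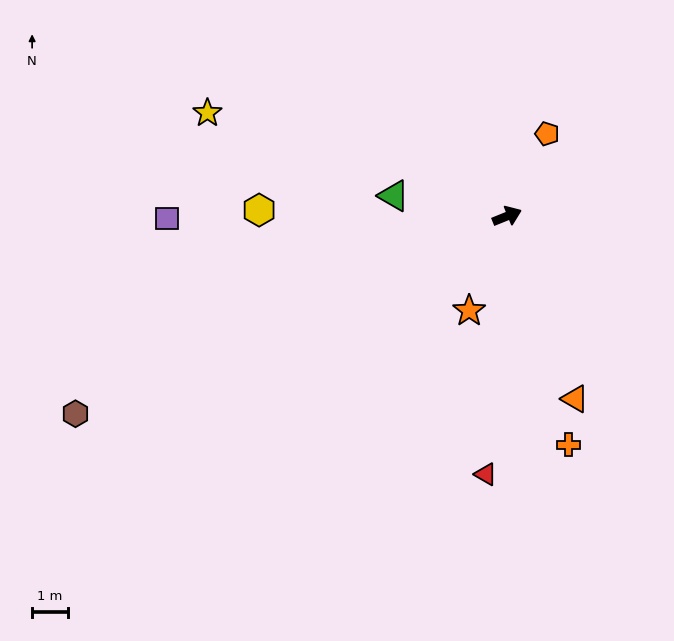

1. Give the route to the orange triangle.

turn right 92°, forward 5.4 m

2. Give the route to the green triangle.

turn left 148°, forward 3.2 m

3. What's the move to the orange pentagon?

turn left 42°, forward 2.5 m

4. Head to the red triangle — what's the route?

turn right 117°, forward 7.2 m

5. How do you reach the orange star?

turn right 134°, forward 2.8 m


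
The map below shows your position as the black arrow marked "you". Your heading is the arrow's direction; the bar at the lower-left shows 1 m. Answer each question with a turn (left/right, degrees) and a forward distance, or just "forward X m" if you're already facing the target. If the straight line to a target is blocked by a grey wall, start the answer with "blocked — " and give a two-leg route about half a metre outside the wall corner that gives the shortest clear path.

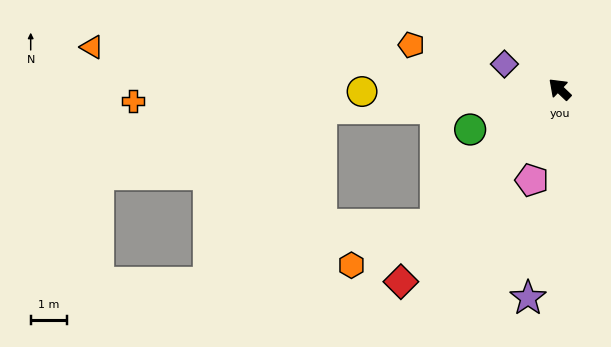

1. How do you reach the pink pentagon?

turn left 117°, forward 2.6 m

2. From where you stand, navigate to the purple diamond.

turn left 19°, forward 1.7 m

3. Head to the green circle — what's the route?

turn left 68°, forward 2.7 m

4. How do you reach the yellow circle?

turn left 44°, forward 5.4 m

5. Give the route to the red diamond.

turn left 94°, forward 6.9 m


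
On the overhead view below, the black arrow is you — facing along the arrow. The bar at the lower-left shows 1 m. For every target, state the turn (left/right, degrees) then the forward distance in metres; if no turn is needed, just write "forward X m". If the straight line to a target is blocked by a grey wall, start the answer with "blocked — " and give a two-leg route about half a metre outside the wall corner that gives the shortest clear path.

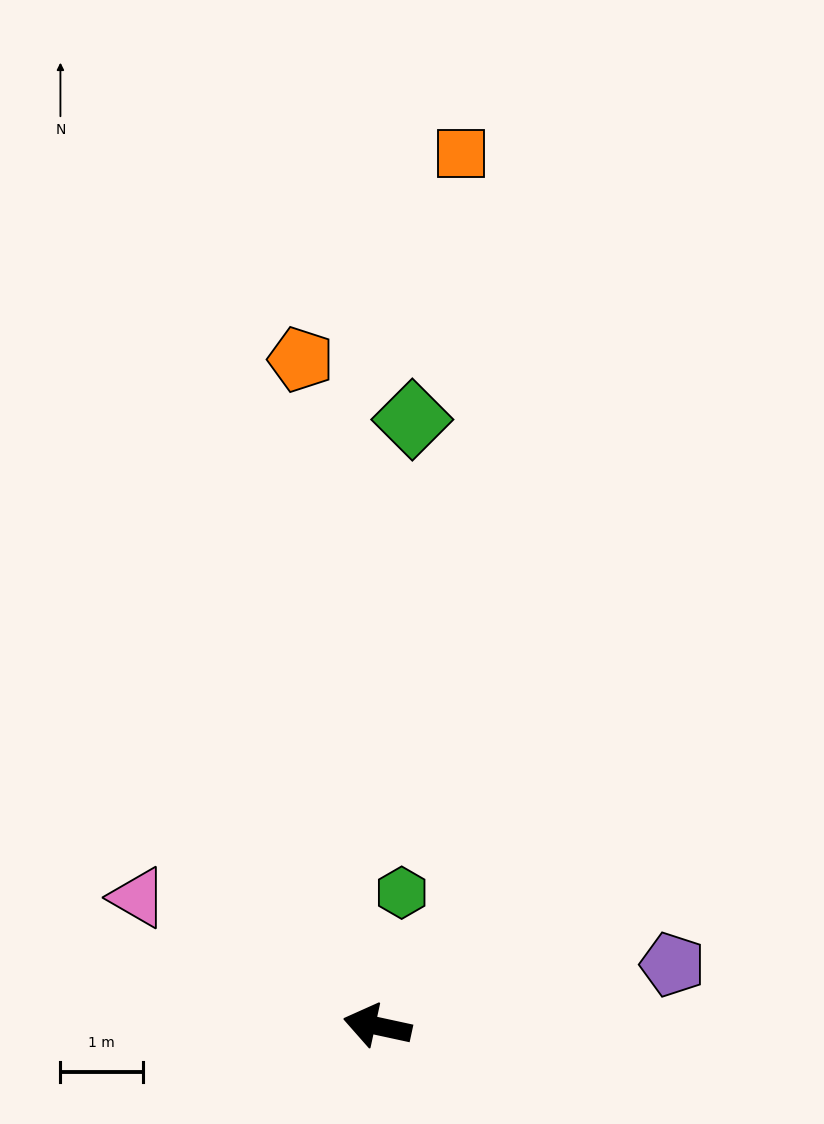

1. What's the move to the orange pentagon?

turn right 71°, forward 8.2 m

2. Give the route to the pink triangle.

turn right 16°, forward 3.3 m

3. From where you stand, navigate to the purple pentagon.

turn right 156°, forward 3.7 m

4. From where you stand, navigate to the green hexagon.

turn right 88°, forward 1.6 m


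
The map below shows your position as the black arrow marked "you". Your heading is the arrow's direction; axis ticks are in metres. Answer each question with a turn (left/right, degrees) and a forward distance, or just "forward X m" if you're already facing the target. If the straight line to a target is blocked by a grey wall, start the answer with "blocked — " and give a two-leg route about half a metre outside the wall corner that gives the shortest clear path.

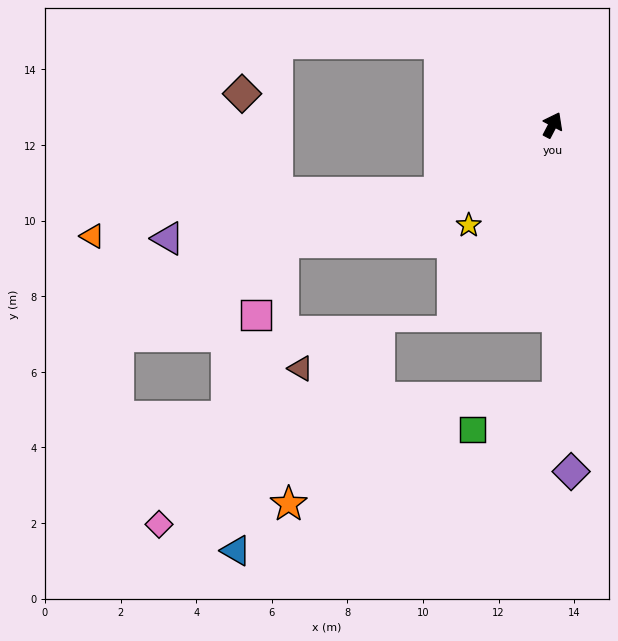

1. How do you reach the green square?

blocked — turn right 151°, forward 7.2 m, then turn right 71°, forward 2.4 m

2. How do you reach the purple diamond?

turn right 149°, forward 9.2 m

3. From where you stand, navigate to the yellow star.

turn left 168°, forward 3.5 m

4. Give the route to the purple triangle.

blocked — turn left 149°, forward 3.5 m, then turn right 22°, forward 7.3 m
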